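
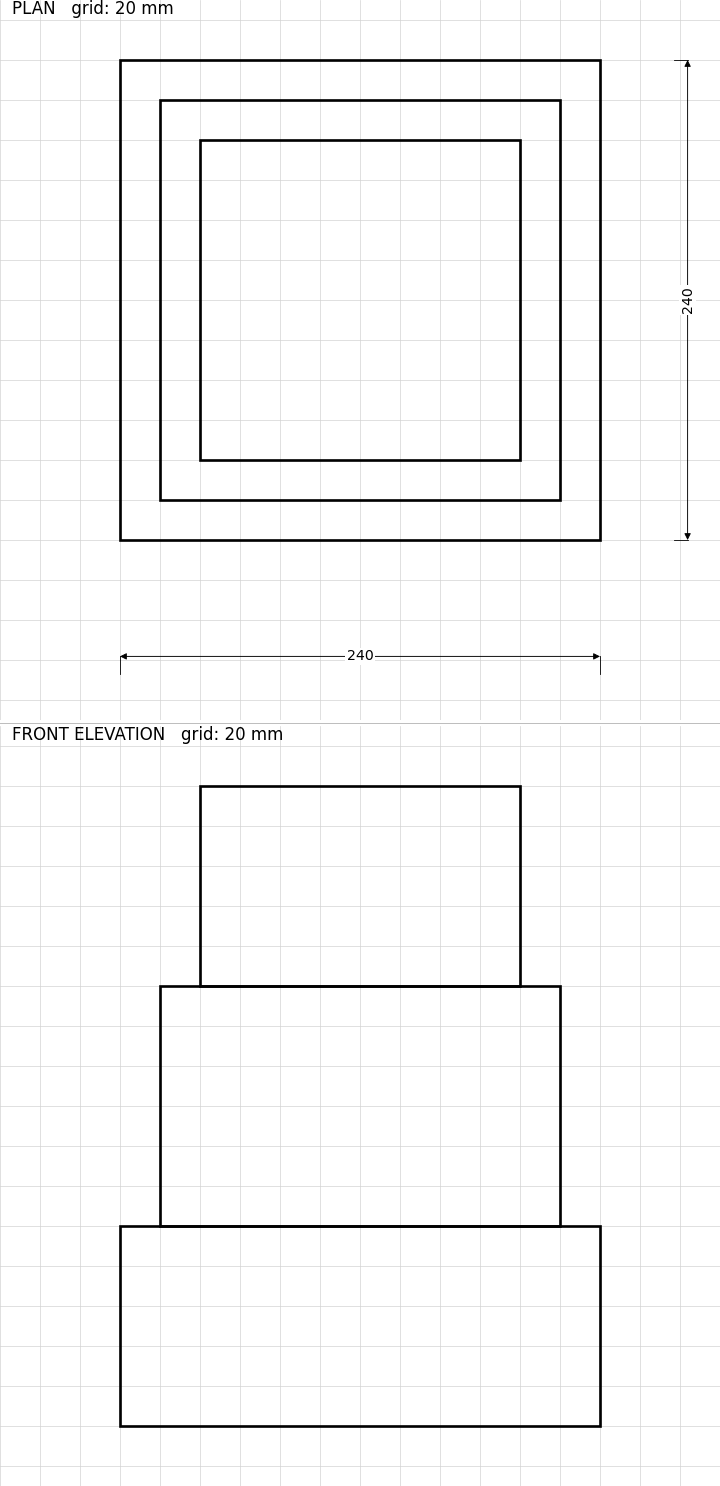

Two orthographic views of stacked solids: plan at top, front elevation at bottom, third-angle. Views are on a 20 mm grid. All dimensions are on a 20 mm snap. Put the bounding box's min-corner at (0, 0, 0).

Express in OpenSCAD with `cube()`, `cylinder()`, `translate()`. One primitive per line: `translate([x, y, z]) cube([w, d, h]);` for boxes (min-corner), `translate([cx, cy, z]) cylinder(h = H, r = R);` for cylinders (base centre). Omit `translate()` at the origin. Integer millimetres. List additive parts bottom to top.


cube([240, 240, 100]);
translate([20, 20, 100]) cube([200, 200, 120]);
translate([40, 40, 220]) cube([160, 160, 100]);


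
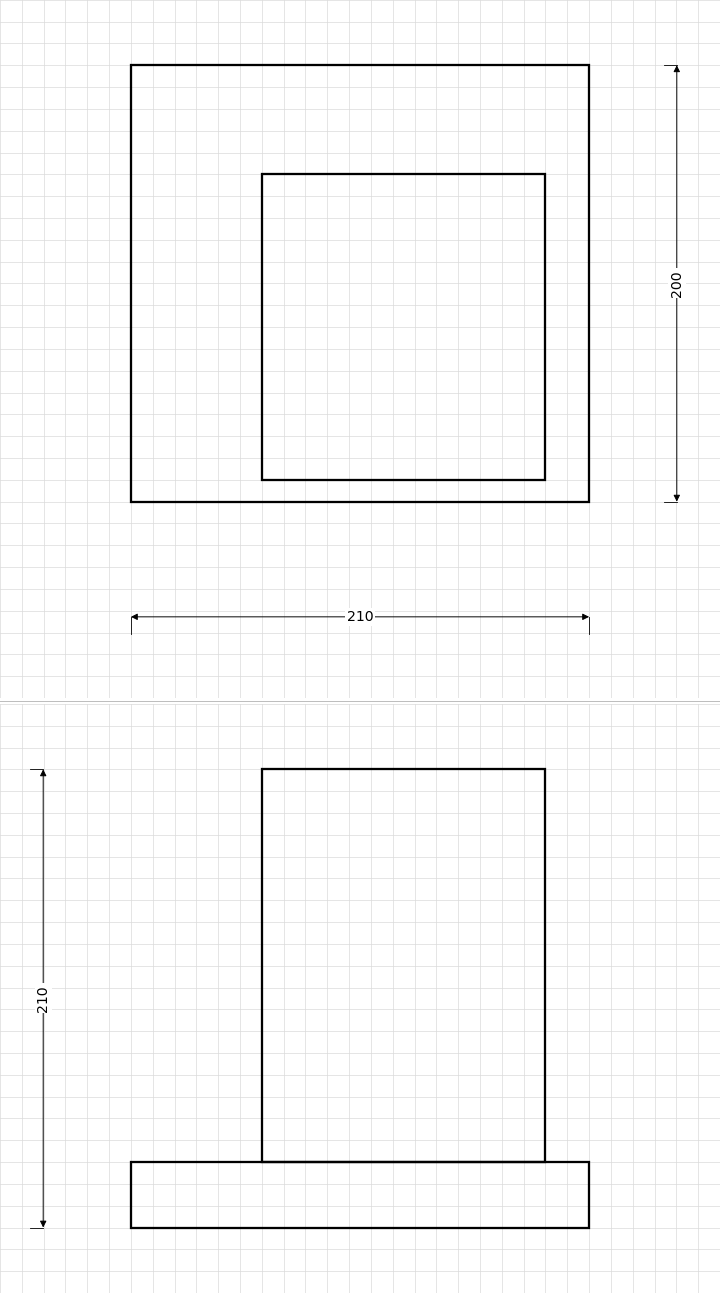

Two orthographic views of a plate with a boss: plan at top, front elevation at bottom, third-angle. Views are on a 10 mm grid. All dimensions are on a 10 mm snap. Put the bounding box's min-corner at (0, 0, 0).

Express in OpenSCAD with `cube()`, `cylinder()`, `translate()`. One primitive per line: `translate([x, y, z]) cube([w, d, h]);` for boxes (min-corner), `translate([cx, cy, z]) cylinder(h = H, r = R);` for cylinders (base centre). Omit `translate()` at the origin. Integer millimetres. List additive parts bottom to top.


cube([210, 200, 30]);
translate([60, 10, 30]) cube([130, 140, 180]);


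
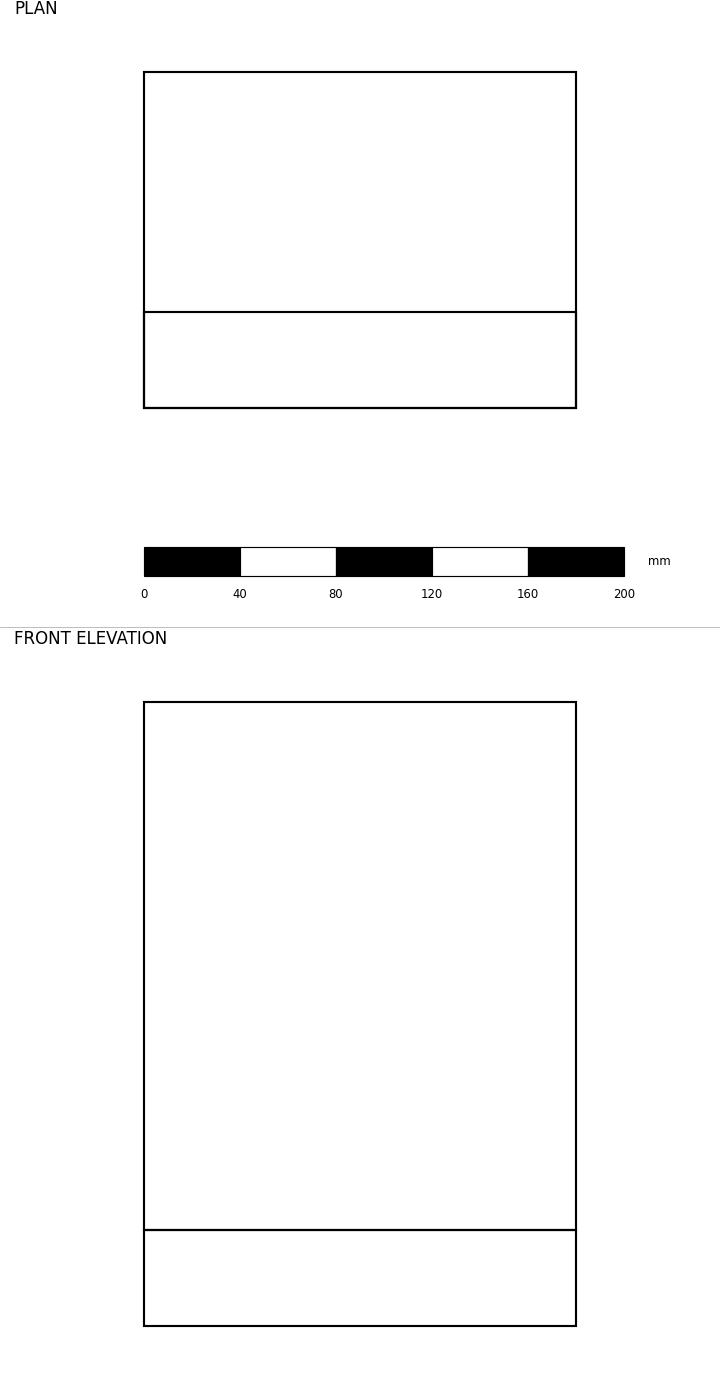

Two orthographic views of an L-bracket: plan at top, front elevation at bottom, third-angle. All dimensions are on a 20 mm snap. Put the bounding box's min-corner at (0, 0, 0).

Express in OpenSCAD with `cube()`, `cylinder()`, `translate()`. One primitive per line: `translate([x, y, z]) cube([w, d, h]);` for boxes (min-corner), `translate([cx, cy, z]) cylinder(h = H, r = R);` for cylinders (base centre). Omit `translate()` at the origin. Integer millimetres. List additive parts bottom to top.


cube([180, 140, 40]);
translate([0, 0, 40]) cube([180, 40, 220]);


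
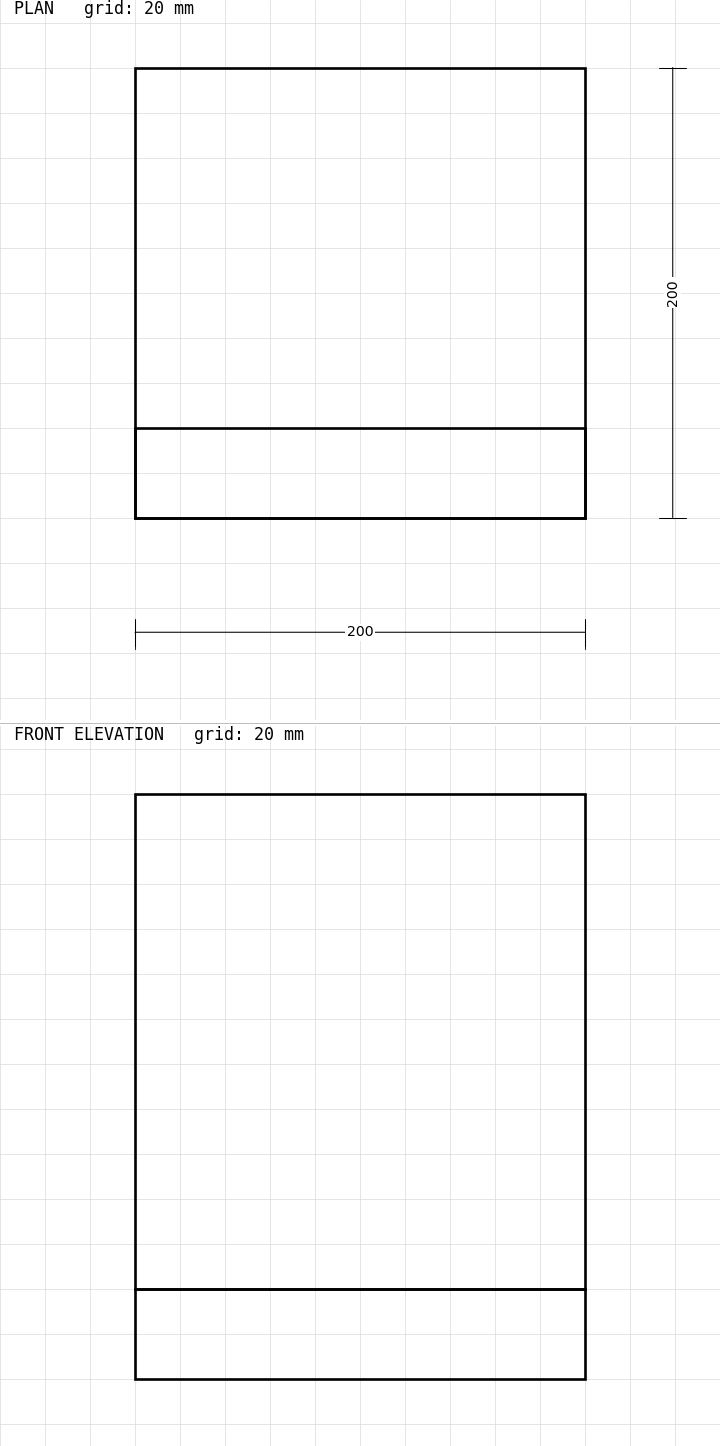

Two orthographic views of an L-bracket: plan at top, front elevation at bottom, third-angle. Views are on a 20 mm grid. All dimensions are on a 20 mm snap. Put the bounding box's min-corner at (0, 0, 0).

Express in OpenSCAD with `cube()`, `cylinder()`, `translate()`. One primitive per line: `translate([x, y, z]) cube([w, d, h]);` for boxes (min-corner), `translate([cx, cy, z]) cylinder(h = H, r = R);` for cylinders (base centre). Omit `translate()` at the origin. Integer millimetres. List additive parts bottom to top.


cube([200, 200, 40]);
translate([0, 0, 40]) cube([200, 40, 220]);


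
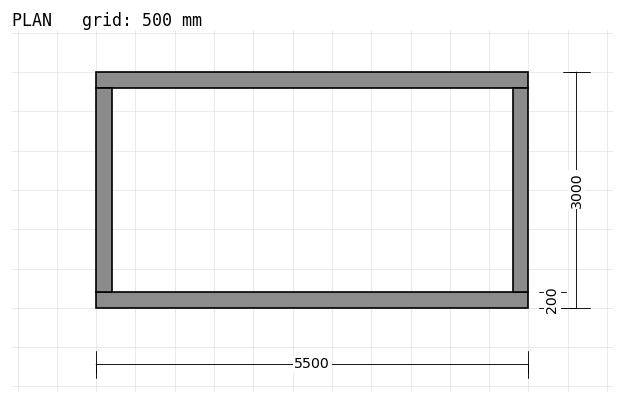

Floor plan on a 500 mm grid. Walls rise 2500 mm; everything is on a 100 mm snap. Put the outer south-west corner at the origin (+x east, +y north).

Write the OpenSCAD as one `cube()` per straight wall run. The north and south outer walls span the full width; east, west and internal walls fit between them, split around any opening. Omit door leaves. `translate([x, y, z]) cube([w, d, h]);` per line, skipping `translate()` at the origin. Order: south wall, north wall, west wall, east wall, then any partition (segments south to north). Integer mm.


cube([5500, 200, 2500]);
translate([0, 2800, 0]) cube([5500, 200, 2500]);
translate([0, 200, 0]) cube([200, 2600, 2500]);
translate([5300, 200, 0]) cube([200, 2600, 2500]);


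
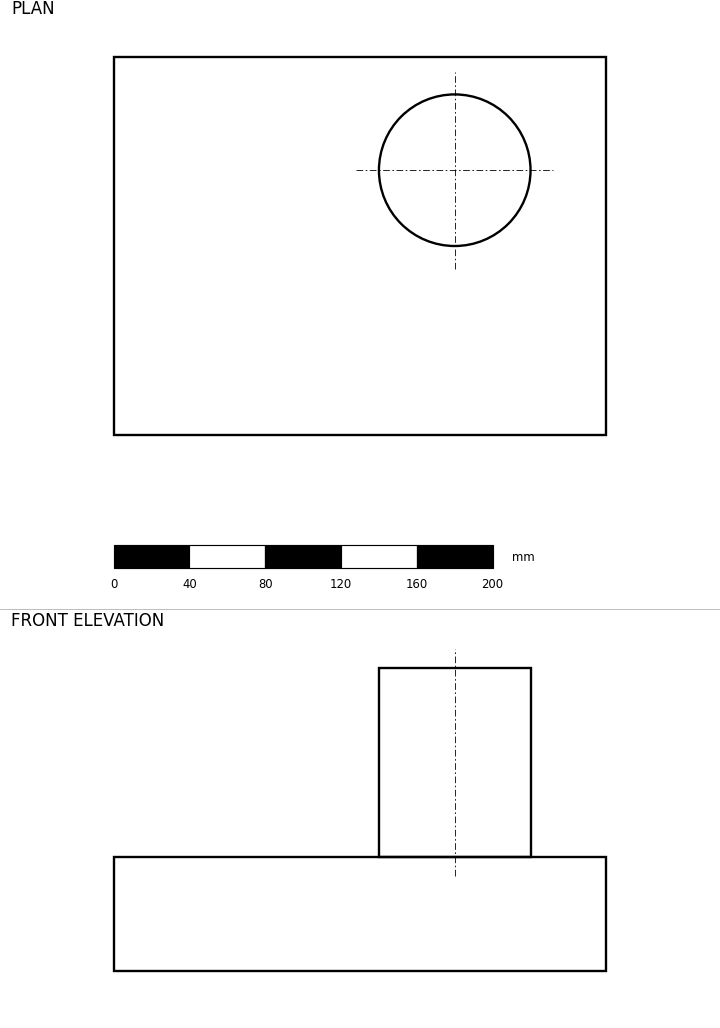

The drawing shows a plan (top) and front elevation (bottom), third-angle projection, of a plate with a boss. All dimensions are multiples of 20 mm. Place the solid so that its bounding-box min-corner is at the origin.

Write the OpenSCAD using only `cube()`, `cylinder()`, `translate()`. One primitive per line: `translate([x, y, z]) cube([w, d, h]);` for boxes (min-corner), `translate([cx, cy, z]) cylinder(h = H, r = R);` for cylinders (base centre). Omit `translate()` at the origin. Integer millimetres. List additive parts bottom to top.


cube([260, 200, 60]);
translate([180, 140, 60]) cylinder(h = 100, r = 40);


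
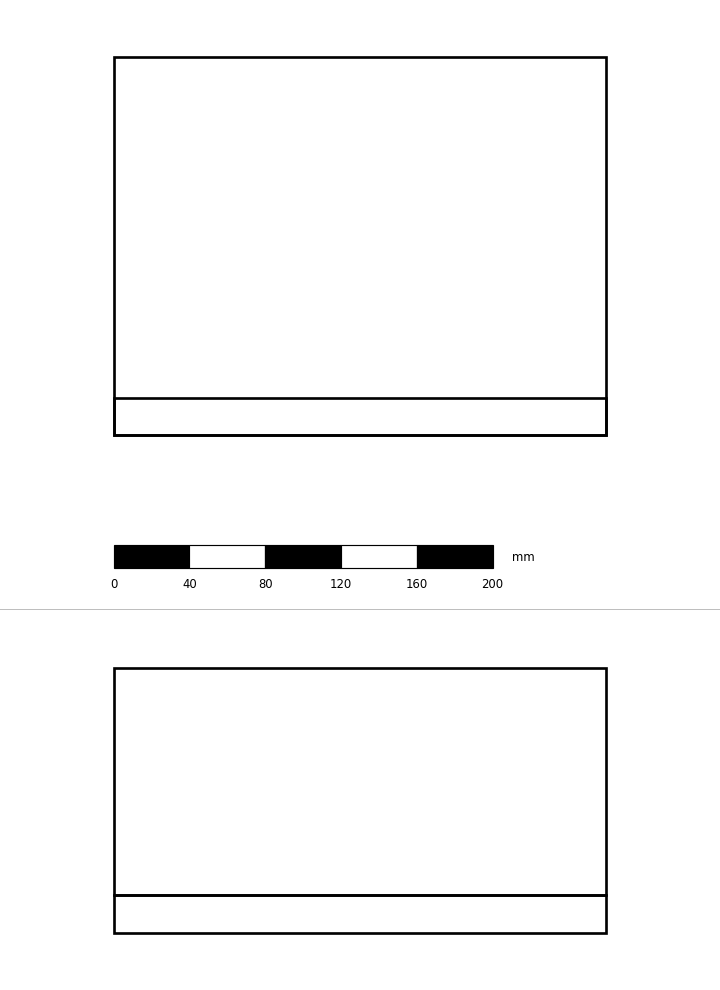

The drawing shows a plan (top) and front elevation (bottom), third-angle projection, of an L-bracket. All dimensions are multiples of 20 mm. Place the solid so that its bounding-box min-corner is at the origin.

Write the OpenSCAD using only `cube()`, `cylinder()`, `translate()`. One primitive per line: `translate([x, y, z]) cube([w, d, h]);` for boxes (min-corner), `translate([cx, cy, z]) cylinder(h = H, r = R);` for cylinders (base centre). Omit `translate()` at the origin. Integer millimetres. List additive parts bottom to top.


cube([260, 200, 20]);
translate([0, 0, 20]) cube([260, 20, 120]);


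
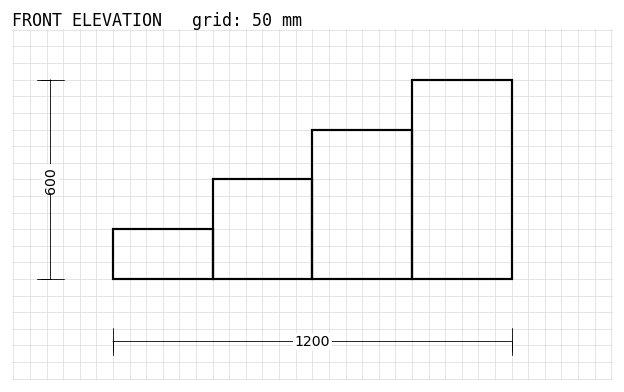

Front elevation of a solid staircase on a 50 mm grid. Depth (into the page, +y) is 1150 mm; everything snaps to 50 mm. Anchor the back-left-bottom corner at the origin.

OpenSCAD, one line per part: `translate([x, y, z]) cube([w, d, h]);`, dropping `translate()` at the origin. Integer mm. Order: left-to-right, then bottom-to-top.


cube([300, 1150, 150]);
translate([300, 0, 0]) cube([300, 1150, 300]);
translate([600, 0, 0]) cube([300, 1150, 450]);
translate([900, 0, 0]) cube([300, 1150, 600]);


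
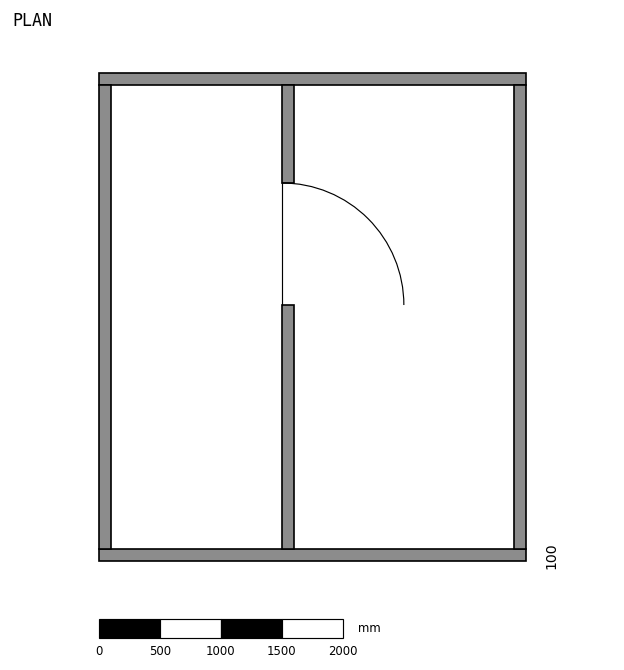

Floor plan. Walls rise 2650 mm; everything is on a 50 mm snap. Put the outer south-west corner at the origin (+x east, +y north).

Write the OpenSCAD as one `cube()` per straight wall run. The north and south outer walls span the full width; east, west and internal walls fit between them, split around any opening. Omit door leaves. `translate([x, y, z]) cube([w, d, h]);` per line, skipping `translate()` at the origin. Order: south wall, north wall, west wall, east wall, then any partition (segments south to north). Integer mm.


cube([3500, 100, 2650]);
translate([0, 3900, 0]) cube([3500, 100, 2650]);
translate([0, 100, 0]) cube([100, 3800, 2650]);
translate([3400, 100, 0]) cube([100, 3800, 2650]);
translate([1500, 100, 0]) cube([100, 2000, 2650]);
translate([1500, 3100, 0]) cube([100, 800, 2650]);


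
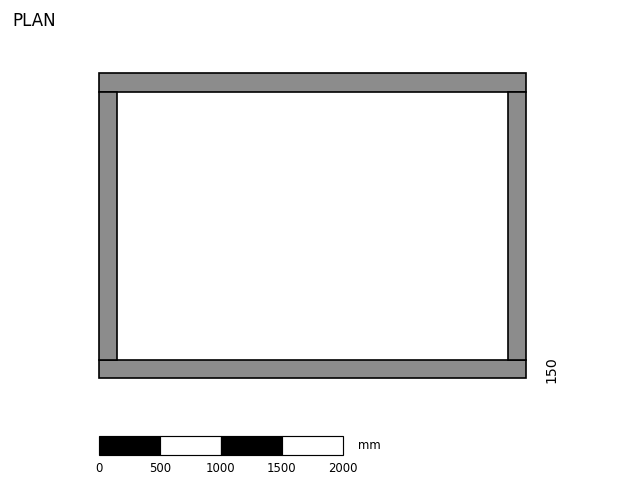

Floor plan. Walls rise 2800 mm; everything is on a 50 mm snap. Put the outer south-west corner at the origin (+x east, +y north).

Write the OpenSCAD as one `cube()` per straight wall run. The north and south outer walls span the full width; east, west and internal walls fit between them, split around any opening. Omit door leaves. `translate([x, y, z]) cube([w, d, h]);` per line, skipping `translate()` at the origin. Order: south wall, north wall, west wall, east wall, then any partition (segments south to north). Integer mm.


cube([3500, 150, 2800]);
translate([0, 2350, 0]) cube([3500, 150, 2800]);
translate([0, 150, 0]) cube([150, 2200, 2800]);
translate([3350, 150, 0]) cube([150, 2200, 2800]);


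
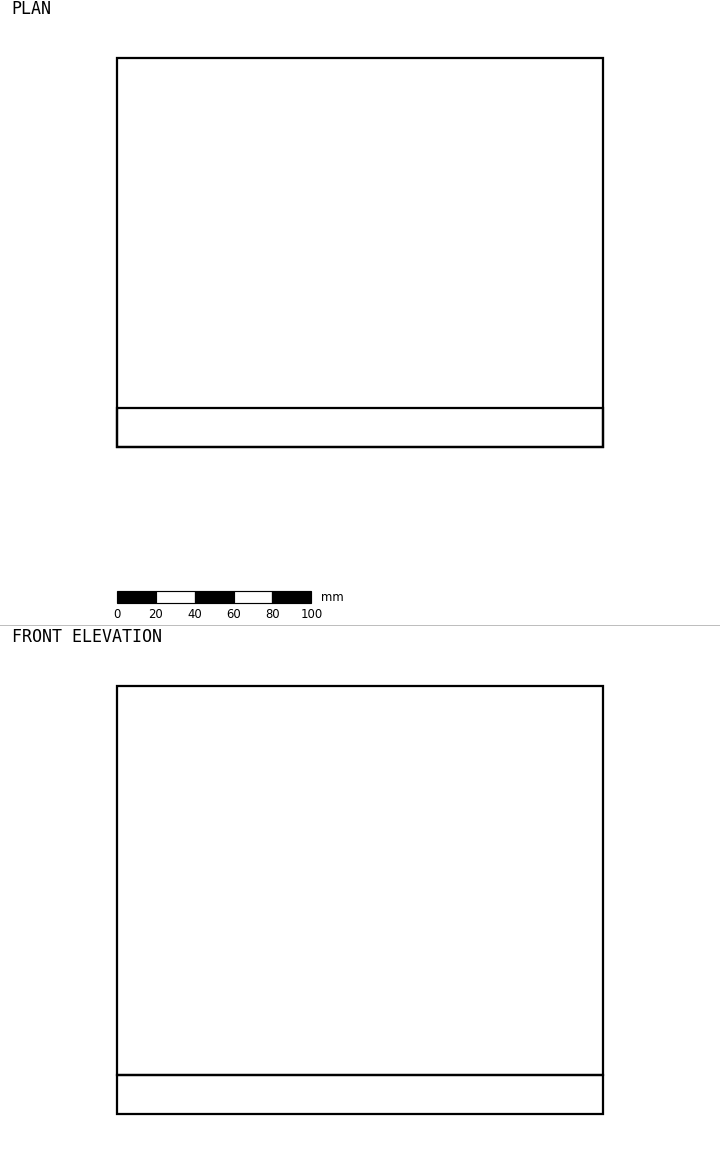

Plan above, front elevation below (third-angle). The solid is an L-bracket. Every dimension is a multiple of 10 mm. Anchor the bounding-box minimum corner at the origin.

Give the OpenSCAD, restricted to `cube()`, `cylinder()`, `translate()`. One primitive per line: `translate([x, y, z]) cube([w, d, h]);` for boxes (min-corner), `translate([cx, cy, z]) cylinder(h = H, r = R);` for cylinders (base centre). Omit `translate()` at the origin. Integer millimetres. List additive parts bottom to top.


cube([250, 200, 20]);
translate([0, 0, 20]) cube([250, 20, 200]);


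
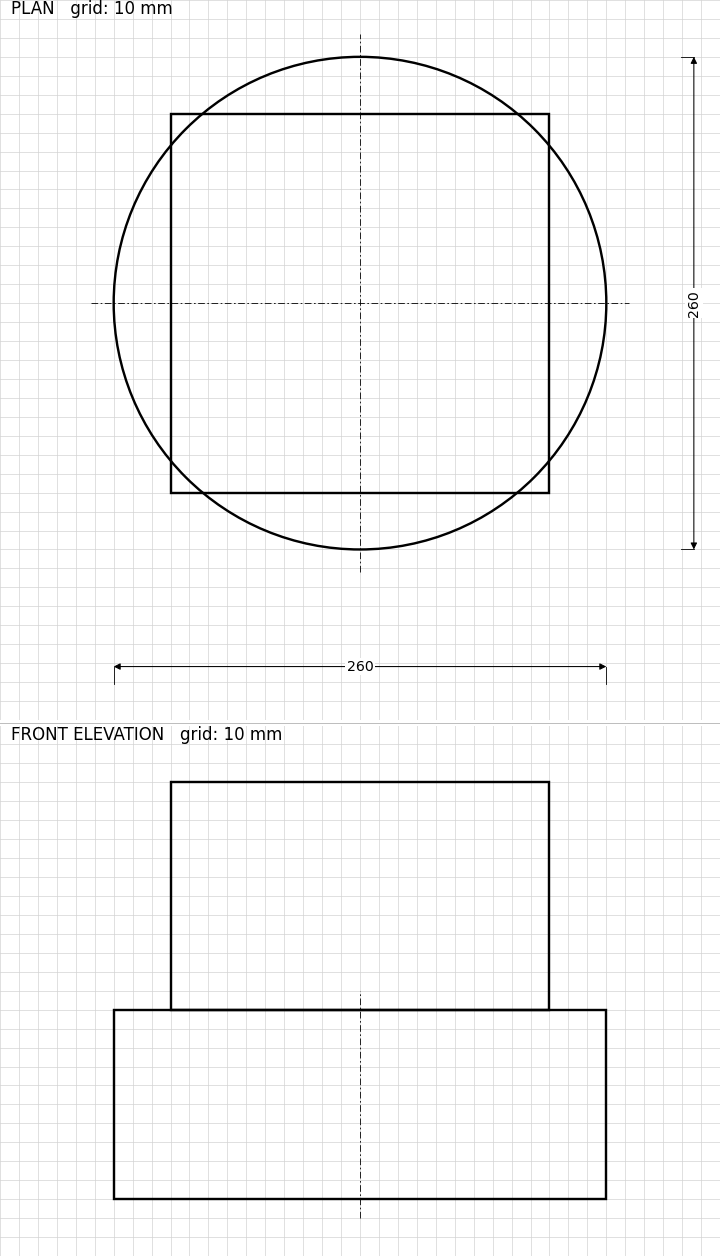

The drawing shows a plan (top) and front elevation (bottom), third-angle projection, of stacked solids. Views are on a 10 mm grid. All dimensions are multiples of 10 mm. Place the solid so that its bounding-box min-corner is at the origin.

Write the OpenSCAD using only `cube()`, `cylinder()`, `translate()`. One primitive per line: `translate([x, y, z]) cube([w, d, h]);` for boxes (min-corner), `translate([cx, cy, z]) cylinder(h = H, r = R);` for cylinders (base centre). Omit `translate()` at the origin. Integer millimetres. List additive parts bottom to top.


translate([130, 130, 0]) cylinder(h = 100, r = 130);
translate([30, 30, 100]) cube([200, 200, 120]);


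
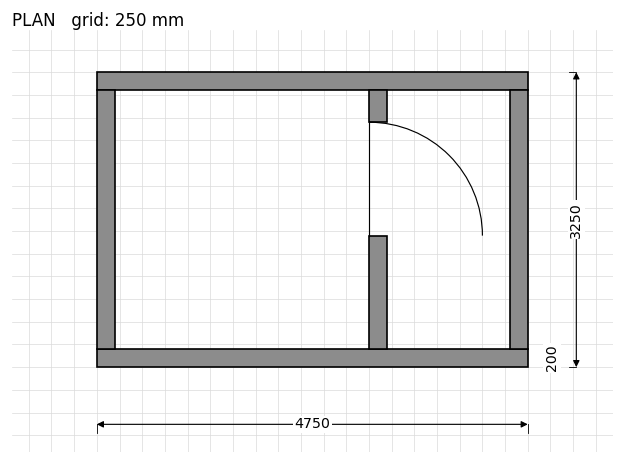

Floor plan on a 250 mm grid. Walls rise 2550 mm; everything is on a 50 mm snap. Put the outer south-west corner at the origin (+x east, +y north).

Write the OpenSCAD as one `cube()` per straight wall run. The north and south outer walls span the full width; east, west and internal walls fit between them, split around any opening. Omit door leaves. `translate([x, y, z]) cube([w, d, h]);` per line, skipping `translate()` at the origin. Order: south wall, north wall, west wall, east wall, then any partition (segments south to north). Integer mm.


cube([4750, 200, 2550]);
translate([0, 3050, 0]) cube([4750, 200, 2550]);
translate([0, 200, 0]) cube([200, 2850, 2550]);
translate([4550, 200, 0]) cube([200, 2850, 2550]);
translate([3000, 200, 0]) cube([200, 1250, 2550]);
translate([3000, 2700, 0]) cube([200, 350, 2550]);


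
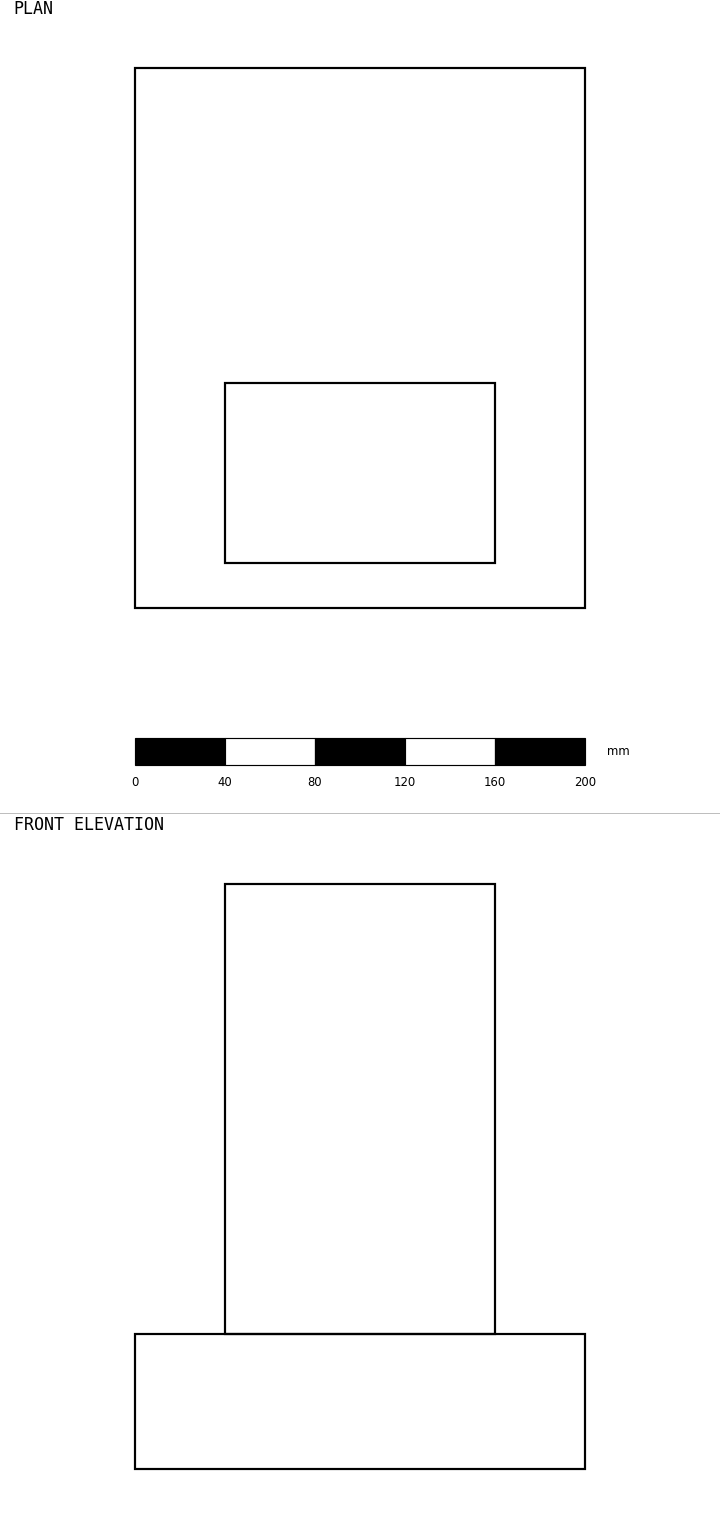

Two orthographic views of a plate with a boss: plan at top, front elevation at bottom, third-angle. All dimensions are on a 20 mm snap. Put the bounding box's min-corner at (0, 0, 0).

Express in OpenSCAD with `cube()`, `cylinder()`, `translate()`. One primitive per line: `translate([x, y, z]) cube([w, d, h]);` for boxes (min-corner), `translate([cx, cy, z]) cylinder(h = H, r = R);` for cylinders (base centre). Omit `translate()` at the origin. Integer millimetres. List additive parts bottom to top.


cube([200, 240, 60]);
translate([40, 20, 60]) cube([120, 80, 200]);


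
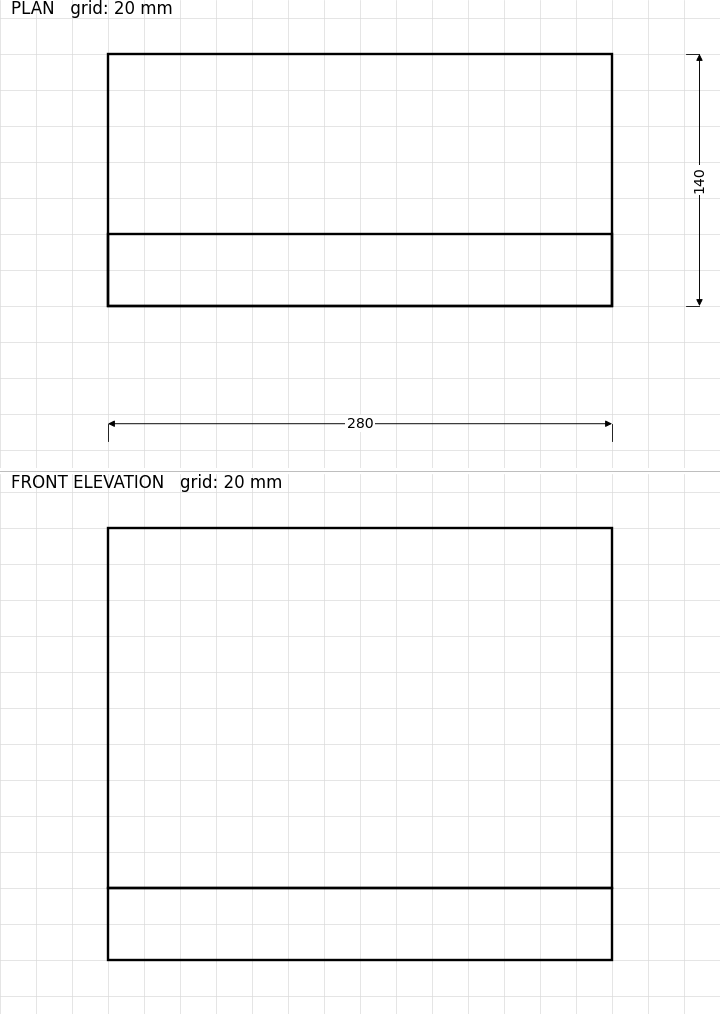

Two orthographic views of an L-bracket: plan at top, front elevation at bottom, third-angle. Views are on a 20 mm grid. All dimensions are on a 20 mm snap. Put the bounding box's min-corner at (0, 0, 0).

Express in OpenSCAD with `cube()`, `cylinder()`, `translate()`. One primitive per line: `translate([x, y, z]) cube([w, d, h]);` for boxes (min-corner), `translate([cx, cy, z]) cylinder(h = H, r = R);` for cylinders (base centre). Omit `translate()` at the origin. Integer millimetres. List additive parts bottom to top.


cube([280, 140, 40]);
translate([0, 0, 40]) cube([280, 40, 200]);


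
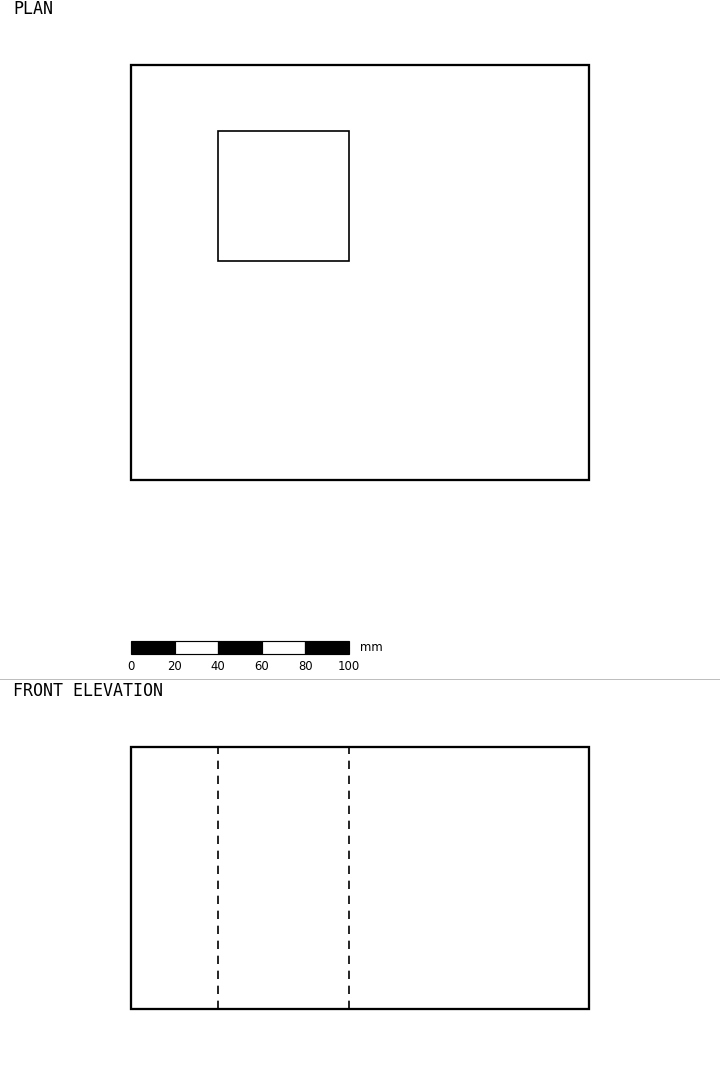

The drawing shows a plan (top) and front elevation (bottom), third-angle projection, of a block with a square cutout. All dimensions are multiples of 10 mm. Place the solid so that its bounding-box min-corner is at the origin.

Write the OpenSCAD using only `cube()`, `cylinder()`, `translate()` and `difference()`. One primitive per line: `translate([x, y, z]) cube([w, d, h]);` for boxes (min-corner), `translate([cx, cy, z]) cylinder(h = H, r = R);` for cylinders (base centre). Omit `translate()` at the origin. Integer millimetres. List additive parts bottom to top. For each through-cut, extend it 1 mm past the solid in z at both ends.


difference() {
  cube([210, 190, 120]);
  translate([40, 100, -1]) cube([60, 60, 122]);
}


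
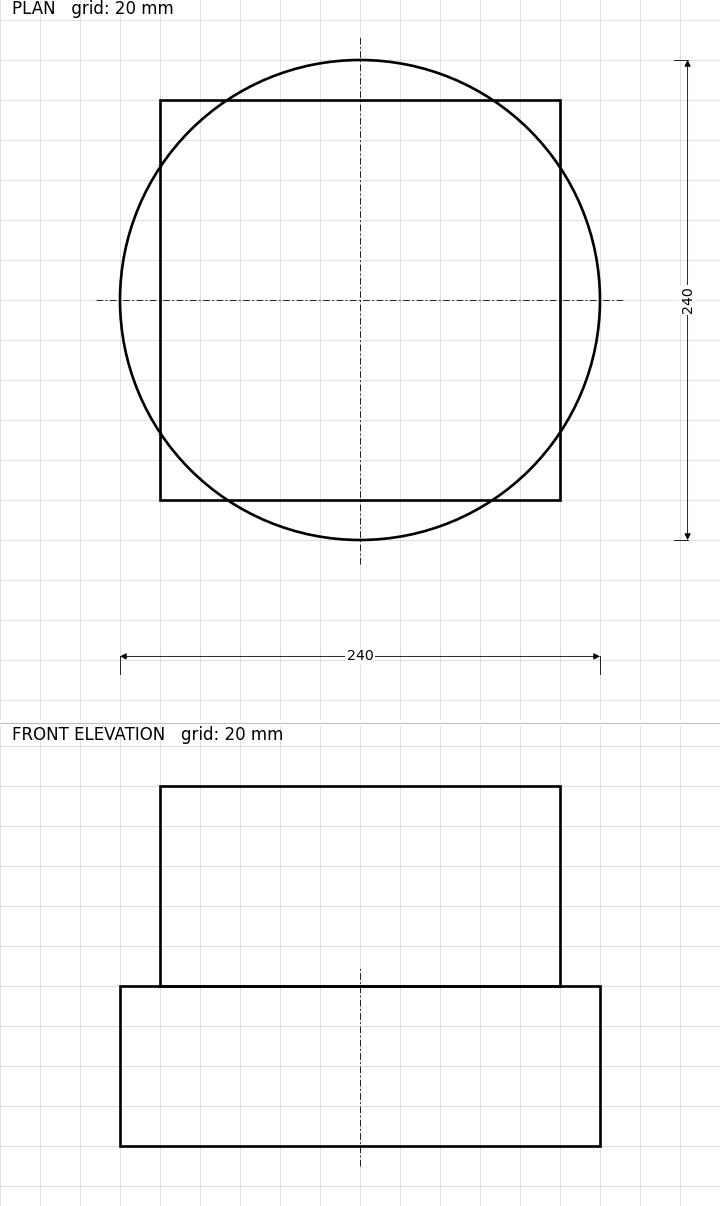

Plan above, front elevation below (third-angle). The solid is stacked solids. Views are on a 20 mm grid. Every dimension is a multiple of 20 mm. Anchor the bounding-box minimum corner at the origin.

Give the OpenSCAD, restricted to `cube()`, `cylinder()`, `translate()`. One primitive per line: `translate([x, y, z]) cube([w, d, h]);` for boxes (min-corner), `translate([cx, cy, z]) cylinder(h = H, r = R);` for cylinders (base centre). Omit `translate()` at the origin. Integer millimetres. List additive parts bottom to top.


translate([120, 120, 0]) cylinder(h = 80, r = 120);
translate([20, 20, 80]) cube([200, 200, 100]);


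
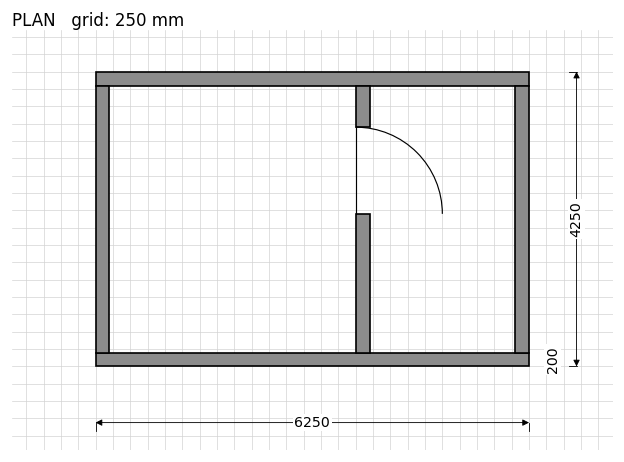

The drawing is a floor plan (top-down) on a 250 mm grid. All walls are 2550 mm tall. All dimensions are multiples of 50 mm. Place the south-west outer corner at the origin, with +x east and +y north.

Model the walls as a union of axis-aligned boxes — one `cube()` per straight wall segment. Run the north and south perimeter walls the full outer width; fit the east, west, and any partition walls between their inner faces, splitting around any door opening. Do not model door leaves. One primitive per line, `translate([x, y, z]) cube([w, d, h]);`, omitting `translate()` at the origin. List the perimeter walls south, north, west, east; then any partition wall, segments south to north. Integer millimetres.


cube([6250, 200, 2550]);
translate([0, 4050, 0]) cube([6250, 200, 2550]);
translate([0, 200, 0]) cube([200, 3850, 2550]);
translate([6050, 200, 0]) cube([200, 3850, 2550]);
translate([3750, 200, 0]) cube([200, 2000, 2550]);
translate([3750, 3450, 0]) cube([200, 600, 2550]);


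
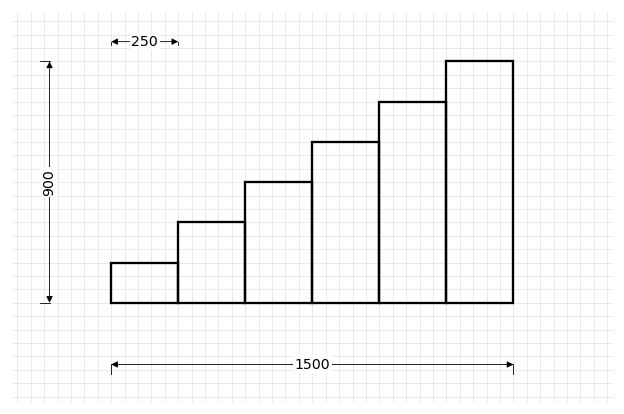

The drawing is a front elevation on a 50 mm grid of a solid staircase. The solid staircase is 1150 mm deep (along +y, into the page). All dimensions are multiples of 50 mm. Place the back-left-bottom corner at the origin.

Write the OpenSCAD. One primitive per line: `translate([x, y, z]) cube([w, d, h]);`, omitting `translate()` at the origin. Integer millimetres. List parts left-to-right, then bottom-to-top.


cube([250, 1150, 150]);
translate([250, 0, 0]) cube([250, 1150, 300]);
translate([500, 0, 0]) cube([250, 1150, 450]);
translate([750, 0, 0]) cube([250, 1150, 600]);
translate([1000, 0, 0]) cube([250, 1150, 750]);
translate([1250, 0, 0]) cube([250, 1150, 900]);


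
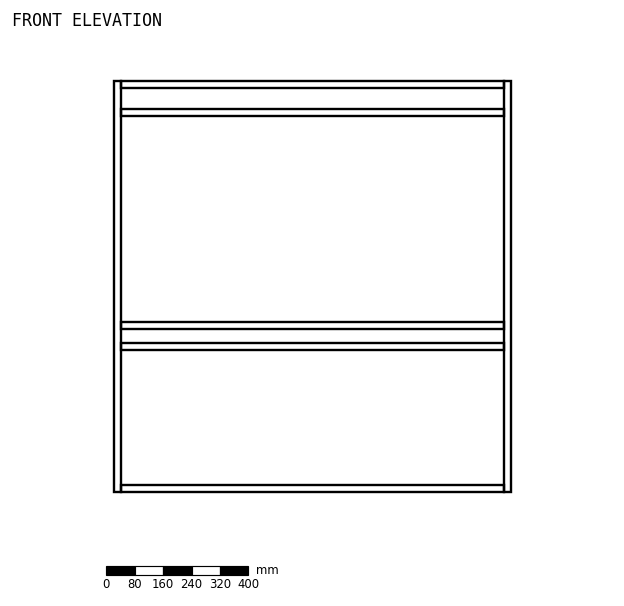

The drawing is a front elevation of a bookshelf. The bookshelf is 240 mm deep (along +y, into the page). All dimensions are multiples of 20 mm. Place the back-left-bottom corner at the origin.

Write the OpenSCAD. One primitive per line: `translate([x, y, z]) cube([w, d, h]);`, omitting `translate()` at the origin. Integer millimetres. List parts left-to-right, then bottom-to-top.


cube([20, 240, 1160]);
translate([20, 0, 0]) cube([1080, 240, 20]);
translate([20, 0, 400]) cube([1080, 240, 20]);
translate([20, 0, 460]) cube([1080, 240, 20]);
translate([20, 0, 1060]) cube([1080, 240, 20]);
translate([20, 0, 1140]) cube([1080, 240, 20]);
translate([1100, 0, 0]) cube([20, 240, 1160]);


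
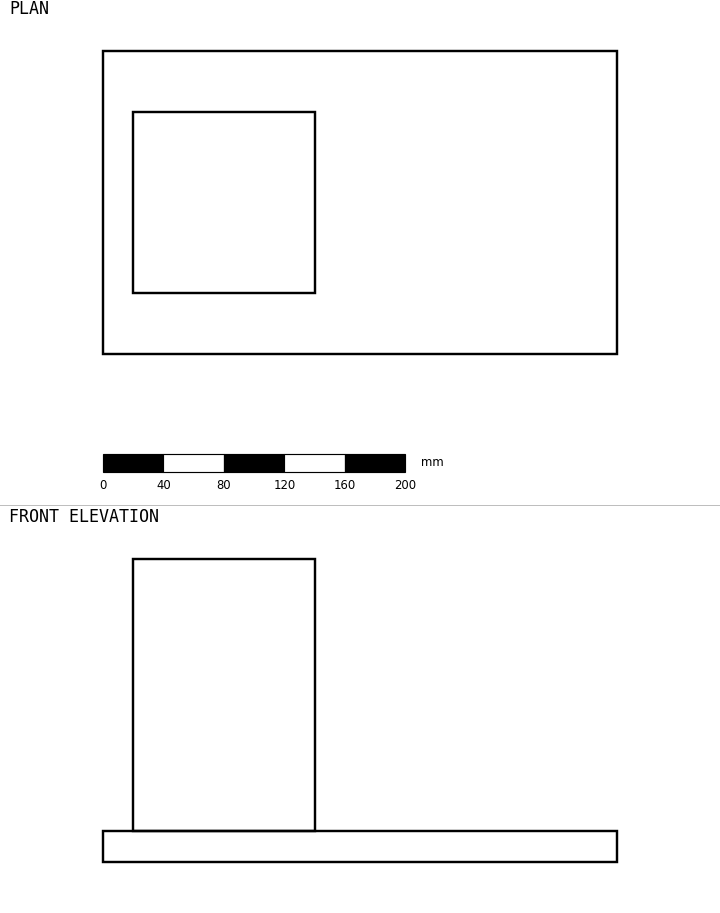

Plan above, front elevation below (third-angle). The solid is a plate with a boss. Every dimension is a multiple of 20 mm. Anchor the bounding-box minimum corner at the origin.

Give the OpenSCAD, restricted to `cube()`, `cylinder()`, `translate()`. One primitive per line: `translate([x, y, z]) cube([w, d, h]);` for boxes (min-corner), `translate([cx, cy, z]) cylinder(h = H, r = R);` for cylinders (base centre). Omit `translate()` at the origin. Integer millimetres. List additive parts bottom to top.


cube([340, 200, 20]);
translate([20, 40, 20]) cube([120, 120, 180]);


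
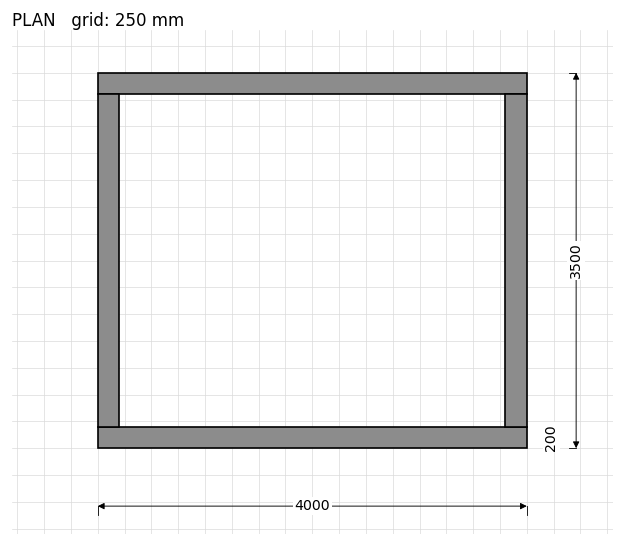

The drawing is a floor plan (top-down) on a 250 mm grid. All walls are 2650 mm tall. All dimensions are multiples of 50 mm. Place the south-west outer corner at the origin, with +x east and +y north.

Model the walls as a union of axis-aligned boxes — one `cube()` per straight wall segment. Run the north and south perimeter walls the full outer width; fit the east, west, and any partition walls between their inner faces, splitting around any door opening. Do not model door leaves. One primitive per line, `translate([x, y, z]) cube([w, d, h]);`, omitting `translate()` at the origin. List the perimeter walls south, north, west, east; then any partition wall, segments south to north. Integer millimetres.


cube([4000, 200, 2650]);
translate([0, 3300, 0]) cube([4000, 200, 2650]);
translate([0, 200, 0]) cube([200, 3100, 2650]);
translate([3800, 200, 0]) cube([200, 3100, 2650]);


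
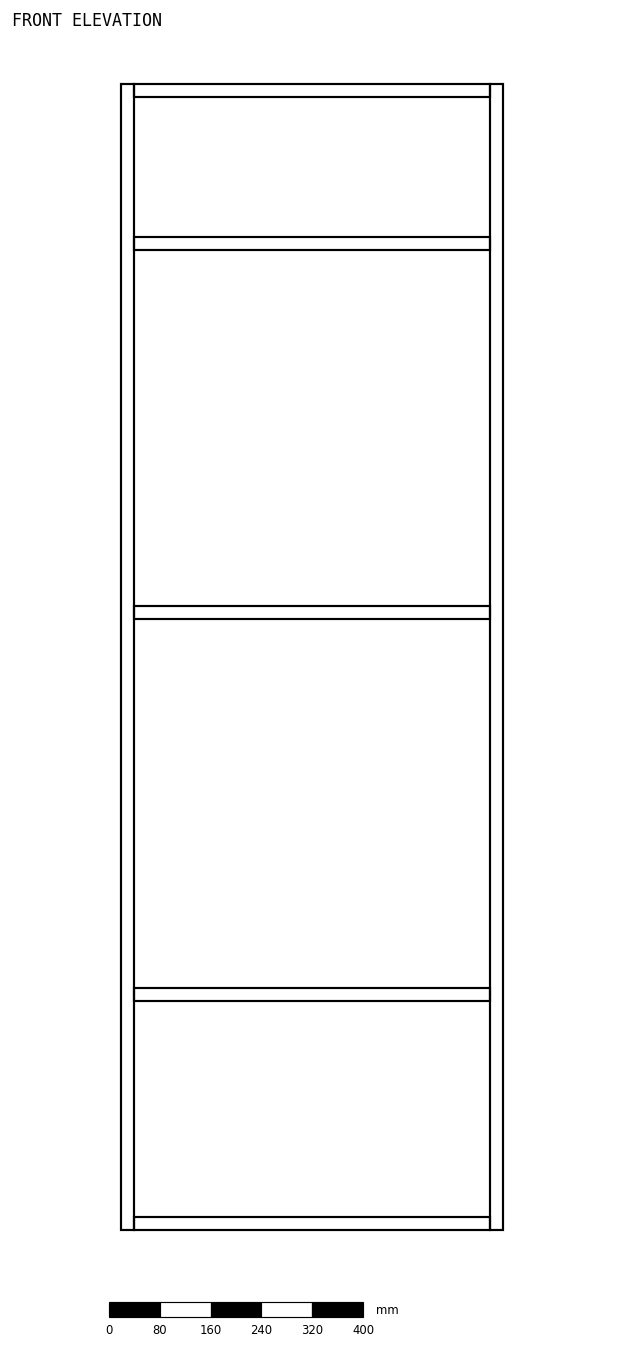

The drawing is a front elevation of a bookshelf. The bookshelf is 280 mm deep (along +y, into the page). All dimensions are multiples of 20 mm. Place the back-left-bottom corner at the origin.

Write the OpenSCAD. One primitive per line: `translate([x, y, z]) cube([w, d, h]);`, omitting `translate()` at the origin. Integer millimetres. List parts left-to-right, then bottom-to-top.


cube([20, 280, 1800]);
translate([20, 0, 0]) cube([560, 280, 20]);
translate([20, 0, 360]) cube([560, 280, 20]);
translate([20, 0, 960]) cube([560, 280, 20]);
translate([20, 0, 1540]) cube([560, 280, 20]);
translate([20, 0, 1780]) cube([560, 280, 20]);
translate([580, 0, 0]) cube([20, 280, 1800]);


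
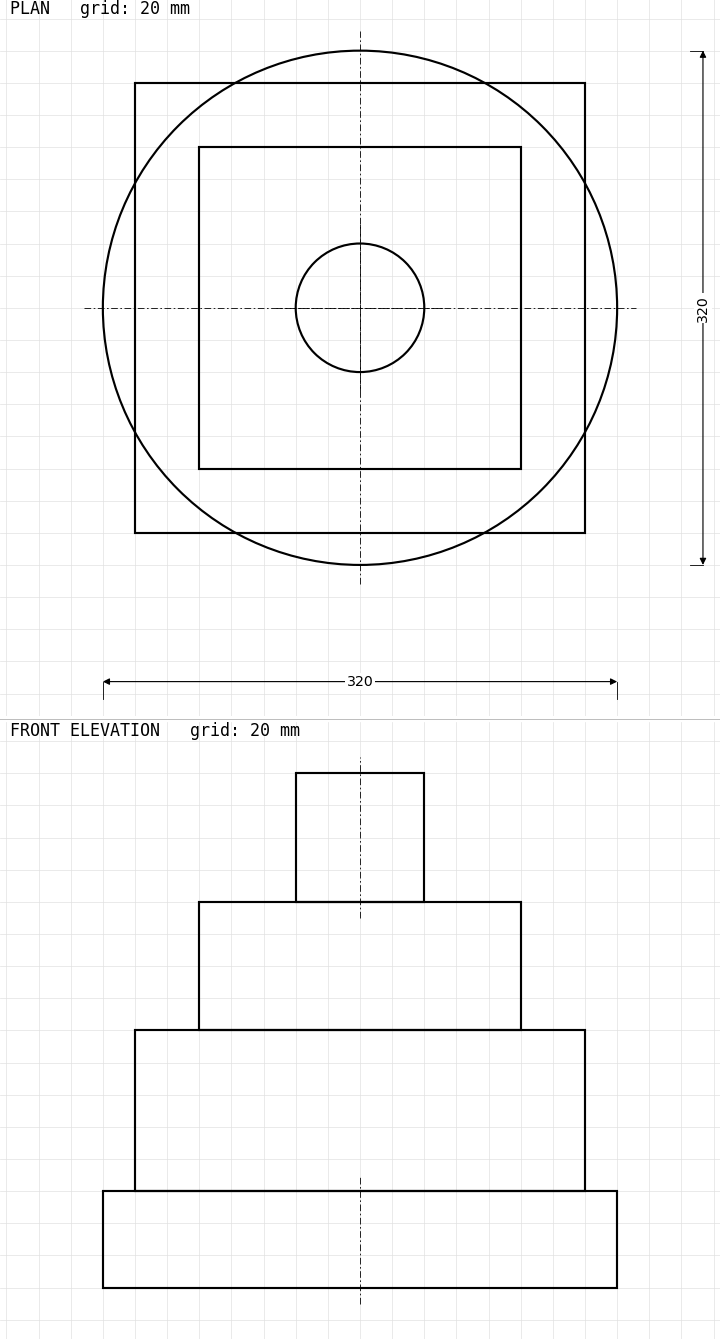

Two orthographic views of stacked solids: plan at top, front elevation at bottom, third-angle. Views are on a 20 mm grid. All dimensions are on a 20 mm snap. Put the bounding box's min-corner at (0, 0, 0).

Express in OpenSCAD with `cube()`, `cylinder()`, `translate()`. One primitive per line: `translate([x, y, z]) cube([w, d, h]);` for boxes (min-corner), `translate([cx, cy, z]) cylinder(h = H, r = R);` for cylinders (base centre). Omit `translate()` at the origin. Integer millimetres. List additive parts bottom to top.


translate([160, 160, 0]) cylinder(h = 60, r = 160);
translate([20, 20, 60]) cube([280, 280, 100]);
translate([60, 60, 160]) cube([200, 200, 80]);
translate([160, 160, 240]) cylinder(h = 80, r = 40);


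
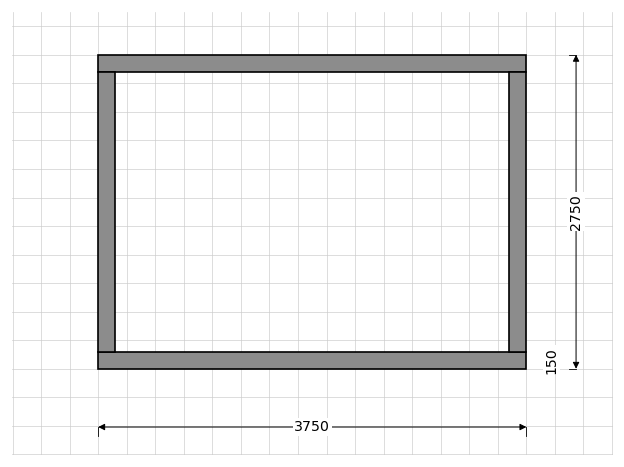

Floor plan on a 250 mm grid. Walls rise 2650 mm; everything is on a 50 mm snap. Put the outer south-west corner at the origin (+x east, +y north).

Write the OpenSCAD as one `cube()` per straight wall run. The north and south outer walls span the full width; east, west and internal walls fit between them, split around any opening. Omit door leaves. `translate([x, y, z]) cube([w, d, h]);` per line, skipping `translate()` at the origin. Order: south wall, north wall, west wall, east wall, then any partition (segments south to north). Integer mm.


cube([3750, 150, 2650]);
translate([0, 2600, 0]) cube([3750, 150, 2650]);
translate([0, 150, 0]) cube([150, 2450, 2650]);
translate([3600, 150, 0]) cube([150, 2450, 2650]);


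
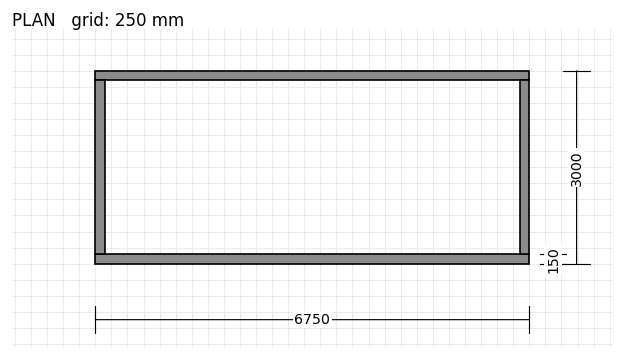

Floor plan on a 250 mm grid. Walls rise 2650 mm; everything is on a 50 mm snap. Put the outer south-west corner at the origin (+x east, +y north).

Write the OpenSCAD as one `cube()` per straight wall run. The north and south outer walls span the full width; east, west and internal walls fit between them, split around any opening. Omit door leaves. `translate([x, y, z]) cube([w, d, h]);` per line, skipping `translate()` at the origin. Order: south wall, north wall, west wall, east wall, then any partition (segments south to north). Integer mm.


cube([6750, 150, 2650]);
translate([0, 2850, 0]) cube([6750, 150, 2650]);
translate([0, 150, 0]) cube([150, 2700, 2650]);
translate([6600, 150, 0]) cube([150, 2700, 2650]);


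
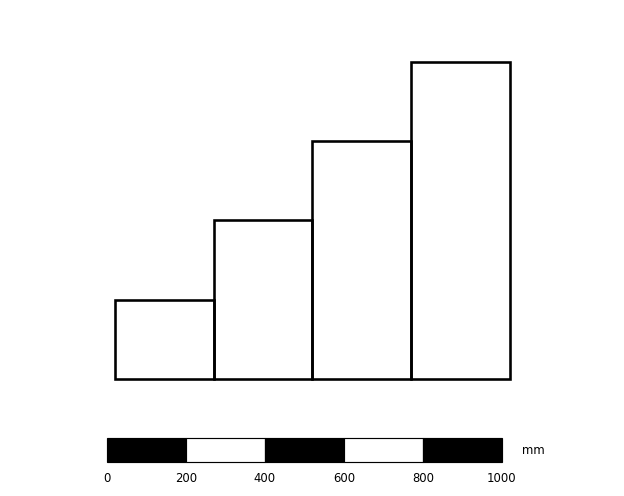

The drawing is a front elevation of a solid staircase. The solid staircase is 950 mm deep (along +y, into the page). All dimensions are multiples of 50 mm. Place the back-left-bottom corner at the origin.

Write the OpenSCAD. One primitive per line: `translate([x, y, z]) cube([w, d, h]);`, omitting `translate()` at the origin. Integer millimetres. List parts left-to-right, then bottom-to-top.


cube([250, 950, 200]);
translate([250, 0, 0]) cube([250, 950, 400]);
translate([500, 0, 0]) cube([250, 950, 600]);
translate([750, 0, 0]) cube([250, 950, 800]);


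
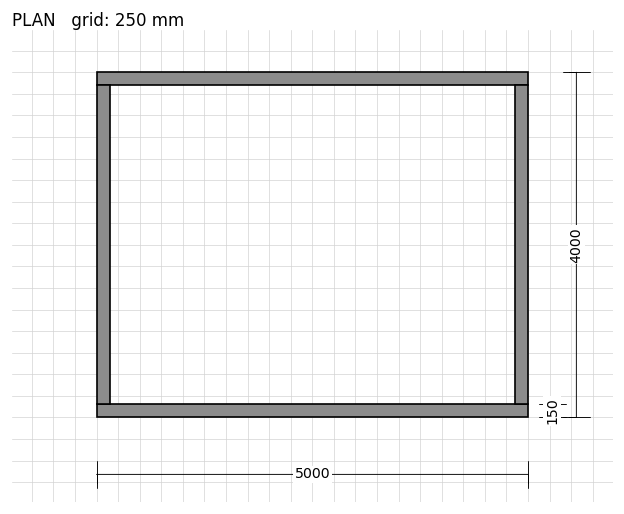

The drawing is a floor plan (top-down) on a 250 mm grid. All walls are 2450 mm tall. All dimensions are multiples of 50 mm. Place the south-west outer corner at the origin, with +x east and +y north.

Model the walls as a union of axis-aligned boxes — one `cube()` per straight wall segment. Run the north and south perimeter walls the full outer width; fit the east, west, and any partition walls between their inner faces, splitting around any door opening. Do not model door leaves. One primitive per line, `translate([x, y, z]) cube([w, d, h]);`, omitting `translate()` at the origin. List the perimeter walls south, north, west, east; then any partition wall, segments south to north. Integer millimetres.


cube([5000, 150, 2450]);
translate([0, 3850, 0]) cube([5000, 150, 2450]);
translate([0, 150, 0]) cube([150, 3700, 2450]);
translate([4850, 150, 0]) cube([150, 3700, 2450]);


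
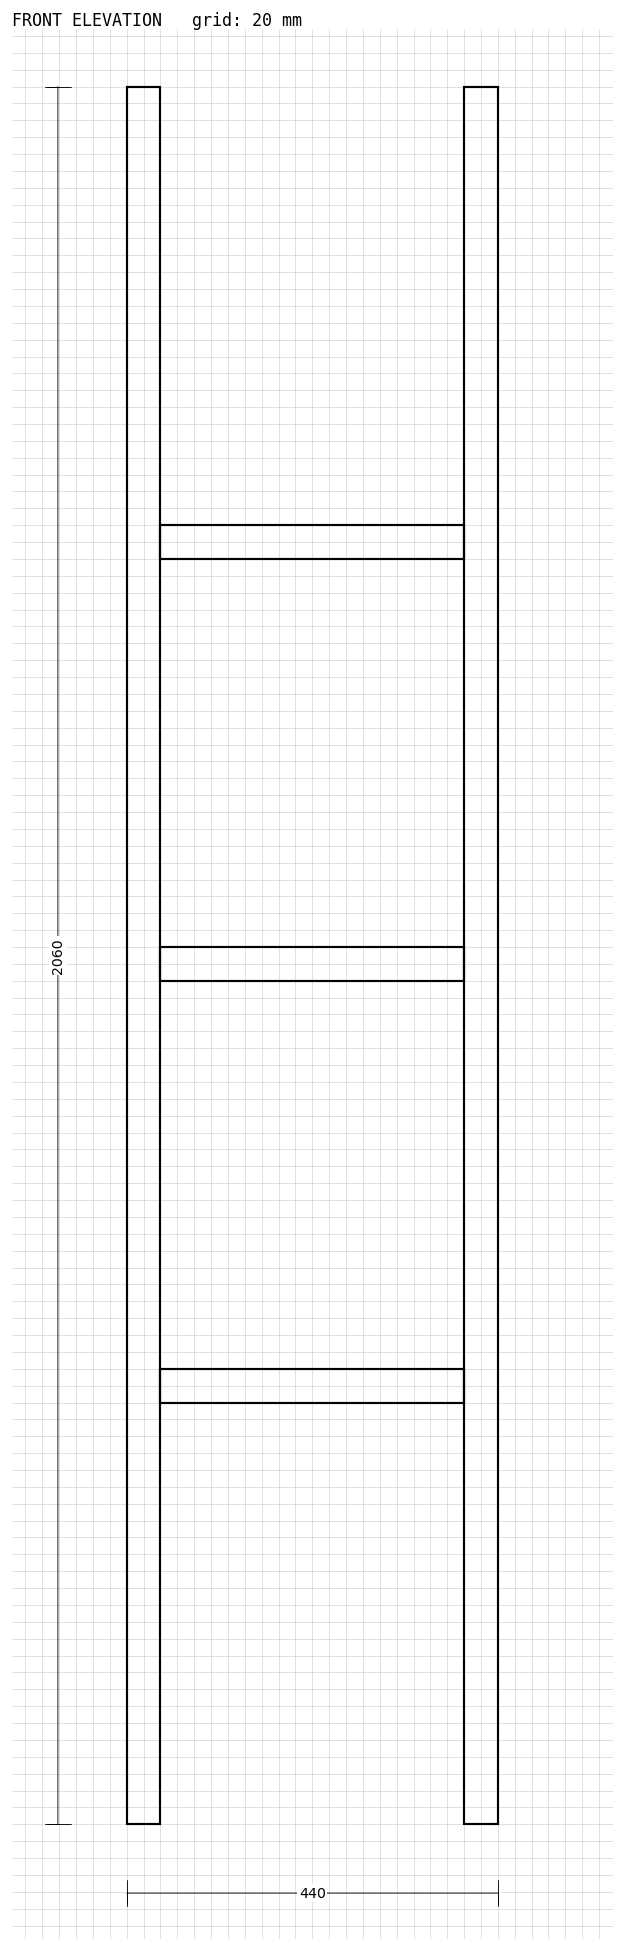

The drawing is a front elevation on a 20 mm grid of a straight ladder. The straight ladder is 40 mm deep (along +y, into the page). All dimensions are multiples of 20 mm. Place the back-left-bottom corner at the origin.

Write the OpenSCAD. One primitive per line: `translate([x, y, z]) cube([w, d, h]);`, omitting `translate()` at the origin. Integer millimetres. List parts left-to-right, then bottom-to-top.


cube([40, 40, 2060]);
translate([40, 0, 500]) cube([360, 40, 40]);
translate([40, 0, 1000]) cube([360, 40, 40]);
translate([40, 0, 1500]) cube([360, 40, 40]);
translate([400, 0, 0]) cube([40, 40, 2060]);


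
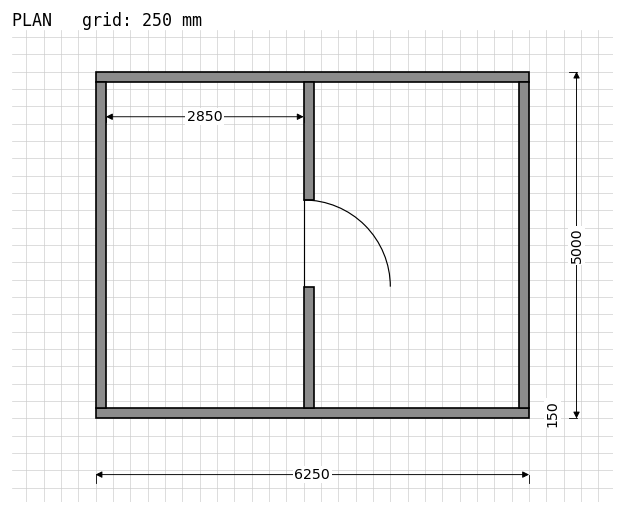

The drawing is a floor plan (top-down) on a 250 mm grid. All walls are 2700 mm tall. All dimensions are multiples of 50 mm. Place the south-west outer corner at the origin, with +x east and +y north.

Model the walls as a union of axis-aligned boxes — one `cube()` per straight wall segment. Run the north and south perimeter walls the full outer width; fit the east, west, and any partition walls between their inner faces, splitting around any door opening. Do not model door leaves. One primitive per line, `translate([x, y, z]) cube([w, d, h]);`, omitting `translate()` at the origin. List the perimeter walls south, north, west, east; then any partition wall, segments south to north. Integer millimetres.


cube([6250, 150, 2700]);
translate([0, 4850, 0]) cube([6250, 150, 2700]);
translate([0, 150, 0]) cube([150, 4700, 2700]);
translate([6100, 150, 0]) cube([150, 4700, 2700]);
translate([3000, 150, 0]) cube([150, 1750, 2700]);
translate([3000, 3150, 0]) cube([150, 1700, 2700]);


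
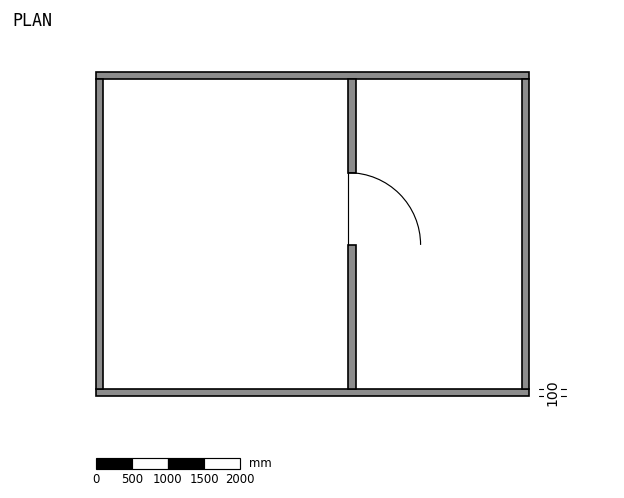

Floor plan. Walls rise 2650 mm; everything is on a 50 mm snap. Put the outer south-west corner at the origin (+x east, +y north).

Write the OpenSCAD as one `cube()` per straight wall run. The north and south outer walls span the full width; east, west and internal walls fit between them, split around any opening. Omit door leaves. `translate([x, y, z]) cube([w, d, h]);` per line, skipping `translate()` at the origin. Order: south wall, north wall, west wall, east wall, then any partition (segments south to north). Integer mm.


cube([6000, 100, 2650]);
translate([0, 4400, 0]) cube([6000, 100, 2650]);
translate([0, 100, 0]) cube([100, 4300, 2650]);
translate([5900, 100, 0]) cube([100, 4300, 2650]);
translate([3500, 100, 0]) cube([100, 2000, 2650]);
translate([3500, 3100, 0]) cube([100, 1300, 2650]);


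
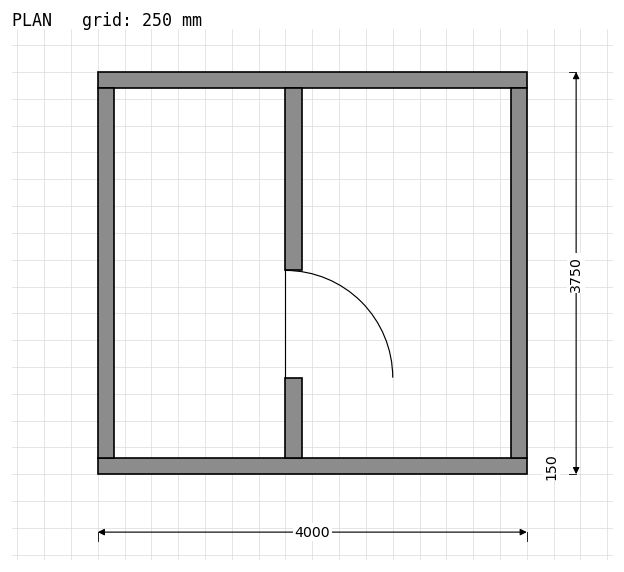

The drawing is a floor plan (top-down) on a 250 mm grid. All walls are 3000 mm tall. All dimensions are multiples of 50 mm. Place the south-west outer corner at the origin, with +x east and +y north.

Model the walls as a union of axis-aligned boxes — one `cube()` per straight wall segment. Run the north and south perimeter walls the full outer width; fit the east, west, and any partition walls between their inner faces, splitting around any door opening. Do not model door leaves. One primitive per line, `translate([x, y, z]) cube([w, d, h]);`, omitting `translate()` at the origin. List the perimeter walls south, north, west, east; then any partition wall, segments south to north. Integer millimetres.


cube([4000, 150, 3000]);
translate([0, 3600, 0]) cube([4000, 150, 3000]);
translate([0, 150, 0]) cube([150, 3450, 3000]);
translate([3850, 150, 0]) cube([150, 3450, 3000]);
translate([1750, 150, 0]) cube([150, 750, 3000]);
translate([1750, 1900, 0]) cube([150, 1700, 3000]);


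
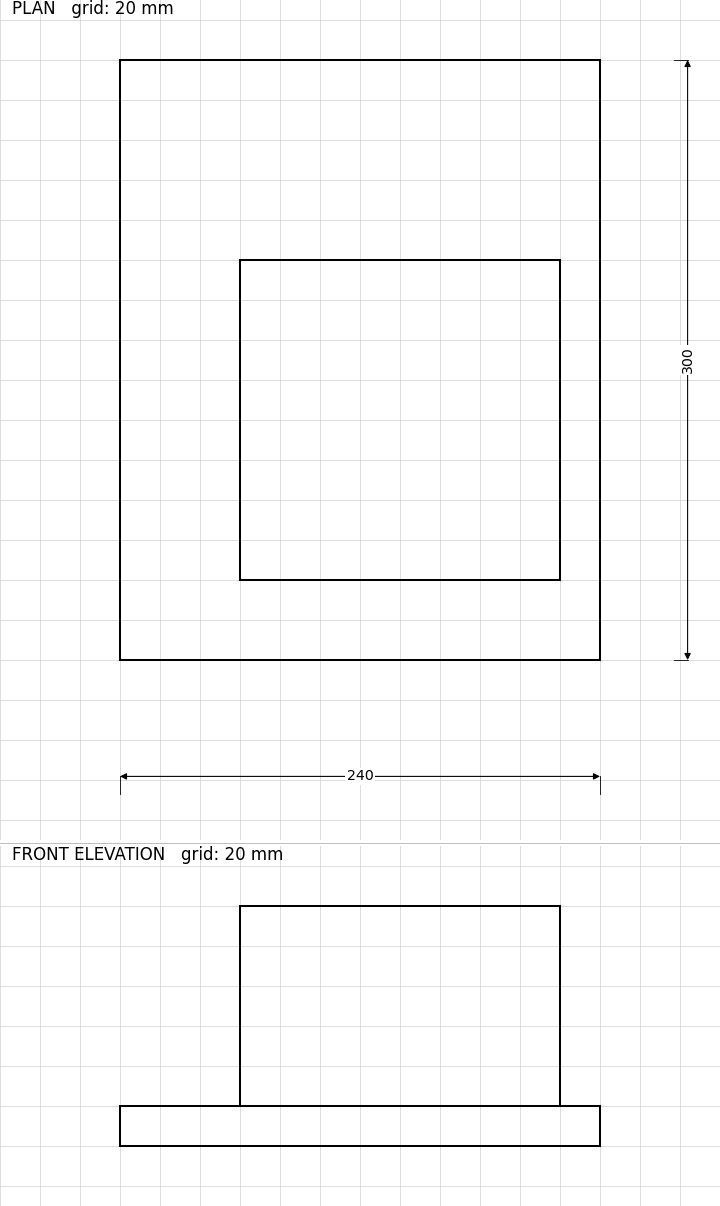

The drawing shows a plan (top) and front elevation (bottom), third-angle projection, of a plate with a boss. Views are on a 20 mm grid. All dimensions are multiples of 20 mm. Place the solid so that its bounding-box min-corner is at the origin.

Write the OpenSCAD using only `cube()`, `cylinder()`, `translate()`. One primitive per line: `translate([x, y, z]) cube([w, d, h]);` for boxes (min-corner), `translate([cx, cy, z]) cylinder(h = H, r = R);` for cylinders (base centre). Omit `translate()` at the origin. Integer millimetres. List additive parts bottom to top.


cube([240, 300, 20]);
translate([60, 40, 20]) cube([160, 160, 100]);


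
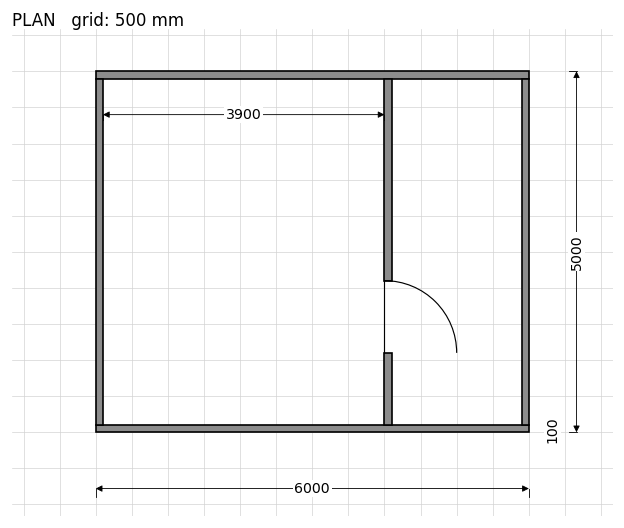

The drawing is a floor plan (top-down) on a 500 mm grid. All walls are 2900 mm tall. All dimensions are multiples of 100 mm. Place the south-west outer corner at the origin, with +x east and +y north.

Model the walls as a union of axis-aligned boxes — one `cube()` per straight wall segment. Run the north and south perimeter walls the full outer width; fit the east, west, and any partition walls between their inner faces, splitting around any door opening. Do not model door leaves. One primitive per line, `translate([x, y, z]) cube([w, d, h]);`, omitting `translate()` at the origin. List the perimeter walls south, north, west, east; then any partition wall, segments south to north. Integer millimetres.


cube([6000, 100, 2900]);
translate([0, 4900, 0]) cube([6000, 100, 2900]);
translate([0, 100, 0]) cube([100, 4800, 2900]);
translate([5900, 100, 0]) cube([100, 4800, 2900]);
translate([4000, 100, 0]) cube([100, 1000, 2900]);
translate([4000, 2100, 0]) cube([100, 2800, 2900]);


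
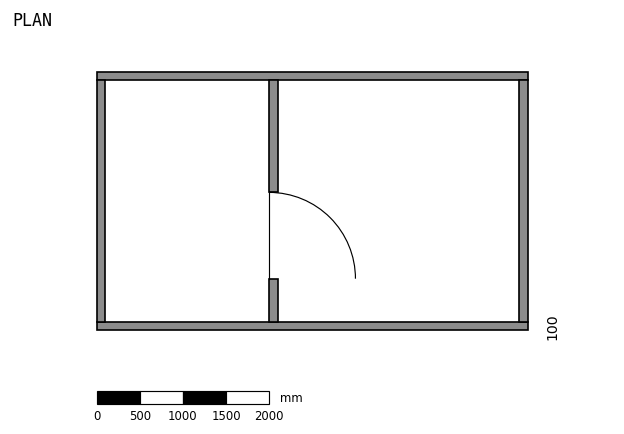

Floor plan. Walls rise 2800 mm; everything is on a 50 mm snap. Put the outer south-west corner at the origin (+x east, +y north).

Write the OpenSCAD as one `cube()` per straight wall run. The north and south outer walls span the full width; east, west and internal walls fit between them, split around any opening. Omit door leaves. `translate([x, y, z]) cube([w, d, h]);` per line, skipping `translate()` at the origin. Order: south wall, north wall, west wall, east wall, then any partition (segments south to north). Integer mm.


cube([5000, 100, 2800]);
translate([0, 2900, 0]) cube([5000, 100, 2800]);
translate([0, 100, 0]) cube([100, 2800, 2800]);
translate([4900, 100, 0]) cube([100, 2800, 2800]);
translate([2000, 100, 0]) cube([100, 500, 2800]);
translate([2000, 1600, 0]) cube([100, 1300, 2800]);


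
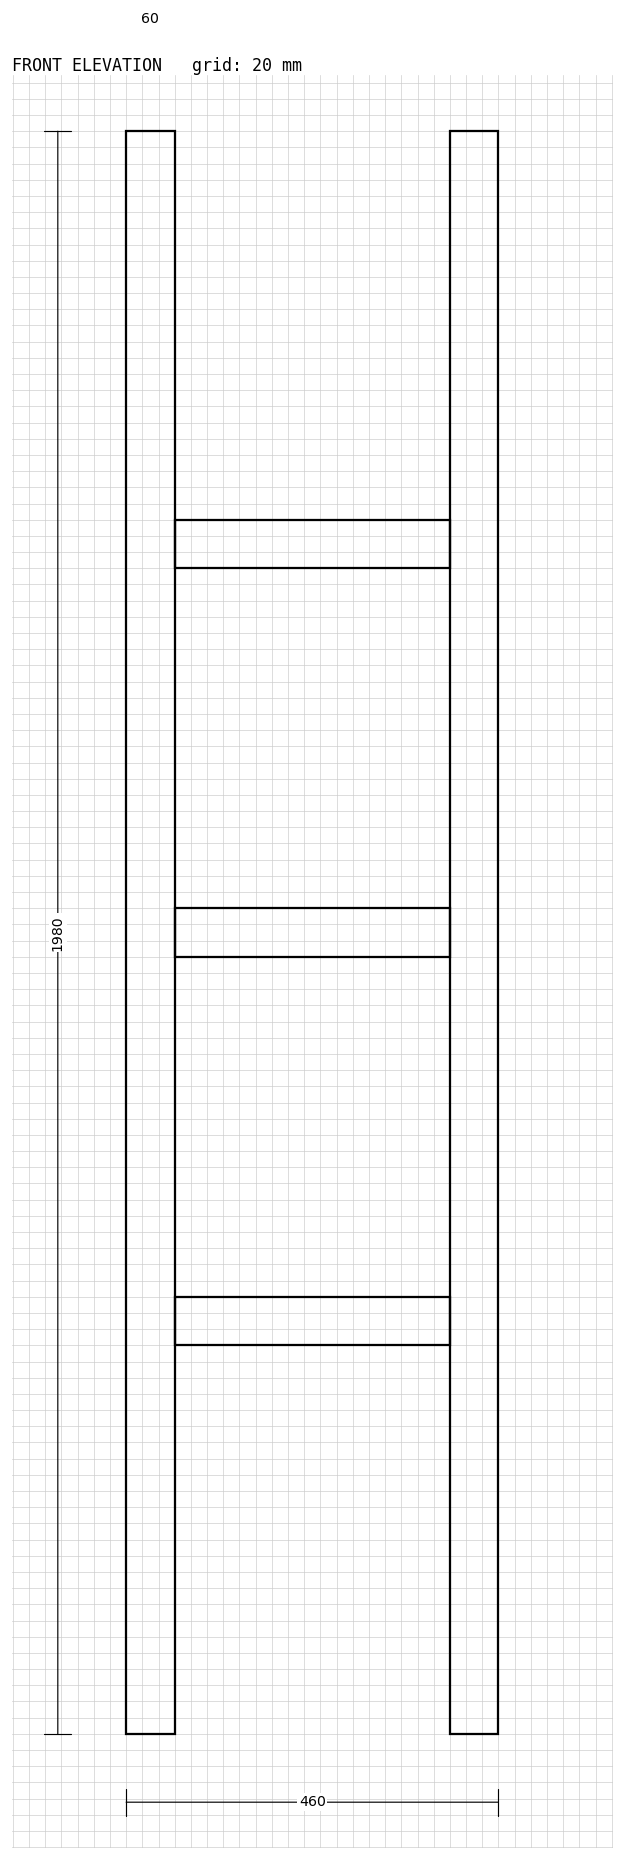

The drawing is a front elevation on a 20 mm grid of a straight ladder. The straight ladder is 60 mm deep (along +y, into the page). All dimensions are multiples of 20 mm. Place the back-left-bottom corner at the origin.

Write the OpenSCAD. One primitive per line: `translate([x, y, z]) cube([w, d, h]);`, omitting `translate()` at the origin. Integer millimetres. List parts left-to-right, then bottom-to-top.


cube([60, 60, 1980]);
translate([60, 0, 480]) cube([340, 60, 60]);
translate([60, 0, 960]) cube([340, 60, 60]);
translate([60, 0, 1440]) cube([340, 60, 60]);
translate([400, 0, 0]) cube([60, 60, 1980]);
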